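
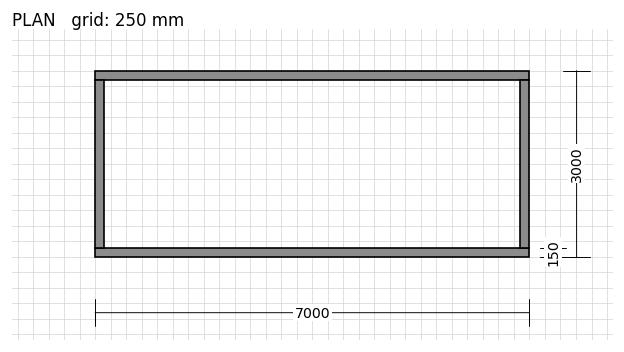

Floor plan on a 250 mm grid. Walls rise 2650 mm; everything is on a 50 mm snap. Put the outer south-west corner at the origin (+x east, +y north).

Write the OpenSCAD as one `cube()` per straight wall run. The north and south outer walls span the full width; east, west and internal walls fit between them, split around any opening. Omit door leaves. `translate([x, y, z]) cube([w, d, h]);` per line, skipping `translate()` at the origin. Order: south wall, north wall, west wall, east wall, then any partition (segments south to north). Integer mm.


cube([7000, 150, 2650]);
translate([0, 2850, 0]) cube([7000, 150, 2650]);
translate([0, 150, 0]) cube([150, 2700, 2650]);
translate([6850, 150, 0]) cube([150, 2700, 2650]);


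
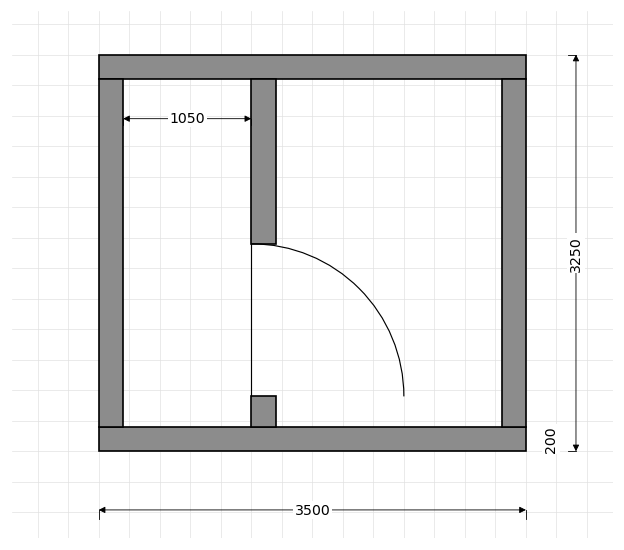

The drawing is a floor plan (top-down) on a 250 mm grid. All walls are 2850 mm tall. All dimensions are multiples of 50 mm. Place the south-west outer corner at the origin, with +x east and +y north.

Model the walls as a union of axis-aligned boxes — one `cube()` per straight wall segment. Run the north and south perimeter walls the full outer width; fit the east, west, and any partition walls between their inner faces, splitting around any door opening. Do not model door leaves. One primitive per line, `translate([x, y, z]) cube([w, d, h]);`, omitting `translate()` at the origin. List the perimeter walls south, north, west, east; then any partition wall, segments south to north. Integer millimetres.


cube([3500, 200, 2850]);
translate([0, 3050, 0]) cube([3500, 200, 2850]);
translate([0, 200, 0]) cube([200, 2850, 2850]);
translate([3300, 200, 0]) cube([200, 2850, 2850]);
translate([1250, 200, 0]) cube([200, 250, 2850]);
translate([1250, 1700, 0]) cube([200, 1350, 2850]);


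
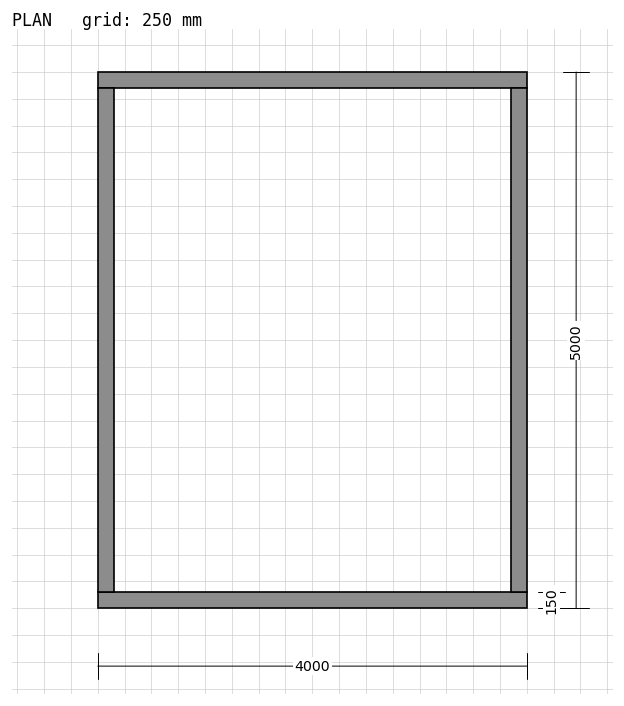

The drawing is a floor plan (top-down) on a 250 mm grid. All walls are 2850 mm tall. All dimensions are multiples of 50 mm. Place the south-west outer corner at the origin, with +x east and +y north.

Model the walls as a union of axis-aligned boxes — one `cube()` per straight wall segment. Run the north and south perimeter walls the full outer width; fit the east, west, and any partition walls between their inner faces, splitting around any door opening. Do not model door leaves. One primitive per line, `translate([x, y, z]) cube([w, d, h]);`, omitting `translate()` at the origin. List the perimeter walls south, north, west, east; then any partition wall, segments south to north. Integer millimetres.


cube([4000, 150, 2850]);
translate([0, 4850, 0]) cube([4000, 150, 2850]);
translate([0, 150, 0]) cube([150, 4700, 2850]);
translate([3850, 150, 0]) cube([150, 4700, 2850]);


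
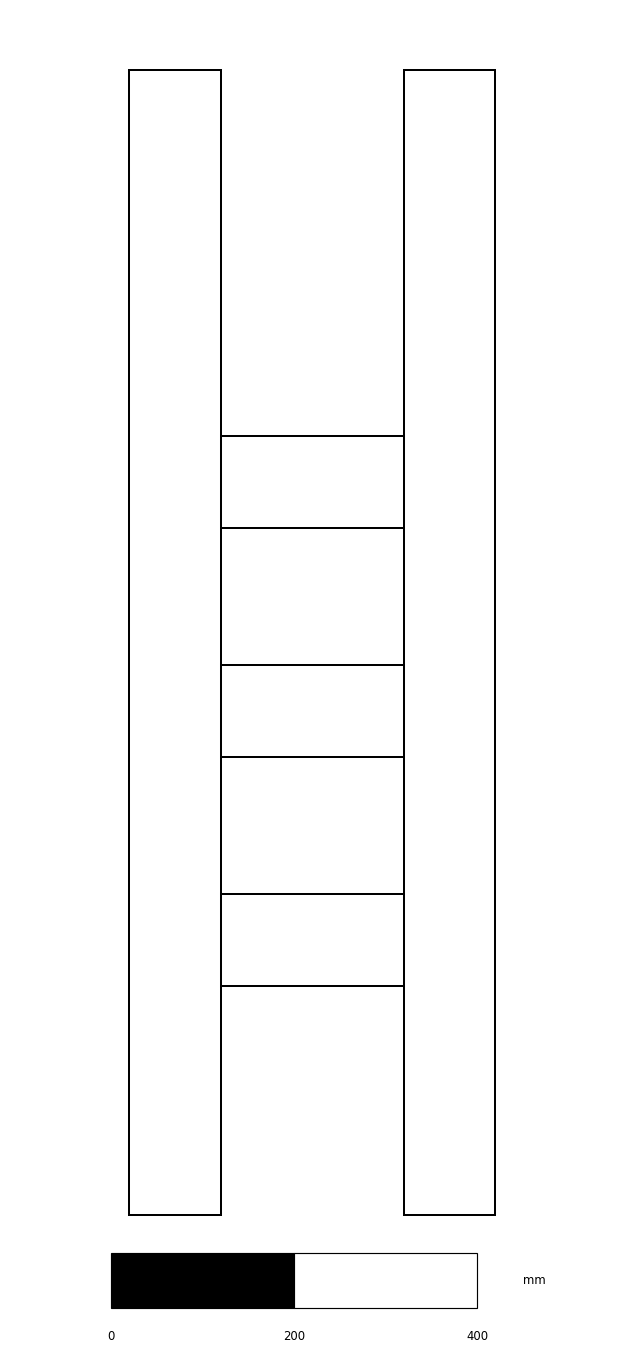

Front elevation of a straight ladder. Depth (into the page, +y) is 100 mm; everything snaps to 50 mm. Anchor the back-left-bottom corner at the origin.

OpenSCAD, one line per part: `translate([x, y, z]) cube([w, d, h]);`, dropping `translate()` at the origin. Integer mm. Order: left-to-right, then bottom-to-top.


cube([100, 100, 1250]);
translate([100, 0, 250]) cube([200, 100, 100]);
translate([100, 0, 500]) cube([200, 100, 100]);
translate([100, 0, 750]) cube([200, 100, 100]);
translate([300, 0, 0]) cube([100, 100, 1250]);


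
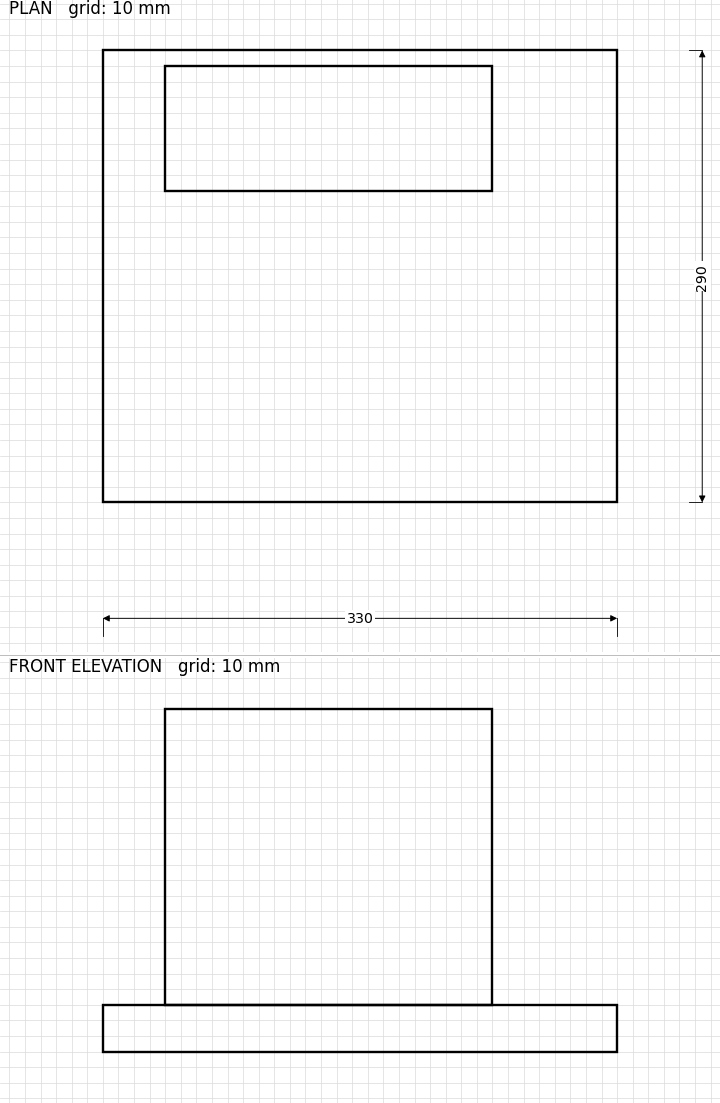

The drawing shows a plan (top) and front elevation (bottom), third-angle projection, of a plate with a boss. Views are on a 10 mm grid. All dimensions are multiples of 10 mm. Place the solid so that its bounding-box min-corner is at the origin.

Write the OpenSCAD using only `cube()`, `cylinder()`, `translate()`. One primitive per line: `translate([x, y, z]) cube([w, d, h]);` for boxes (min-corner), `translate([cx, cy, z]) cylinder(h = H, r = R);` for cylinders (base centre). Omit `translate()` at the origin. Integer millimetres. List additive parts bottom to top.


cube([330, 290, 30]);
translate([40, 200, 30]) cube([210, 80, 190]);


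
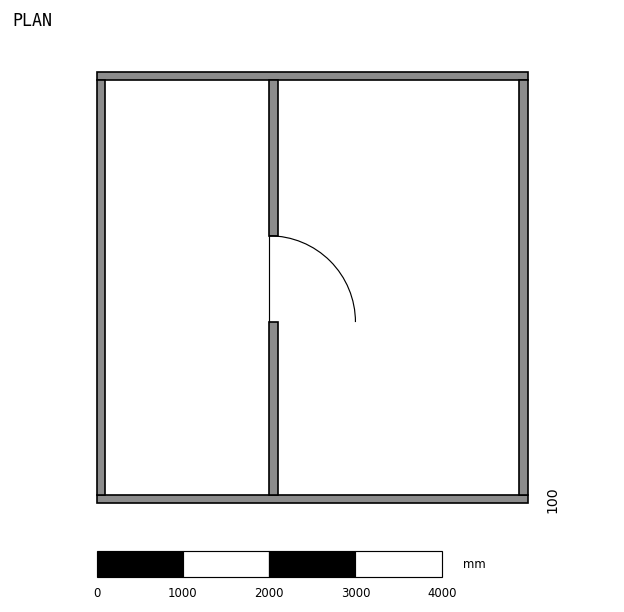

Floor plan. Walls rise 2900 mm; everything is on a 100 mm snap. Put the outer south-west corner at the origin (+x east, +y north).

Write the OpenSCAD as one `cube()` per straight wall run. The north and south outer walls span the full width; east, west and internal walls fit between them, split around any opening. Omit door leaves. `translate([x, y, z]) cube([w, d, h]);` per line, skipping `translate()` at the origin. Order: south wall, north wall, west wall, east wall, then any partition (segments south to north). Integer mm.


cube([5000, 100, 2900]);
translate([0, 4900, 0]) cube([5000, 100, 2900]);
translate([0, 100, 0]) cube([100, 4800, 2900]);
translate([4900, 100, 0]) cube([100, 4800, 2900]);
translate([2000, 100, 0]) cube([100, 2000, 2900]);
translate([2000, 3100, 0]) cube([100, 1800, 2900]);


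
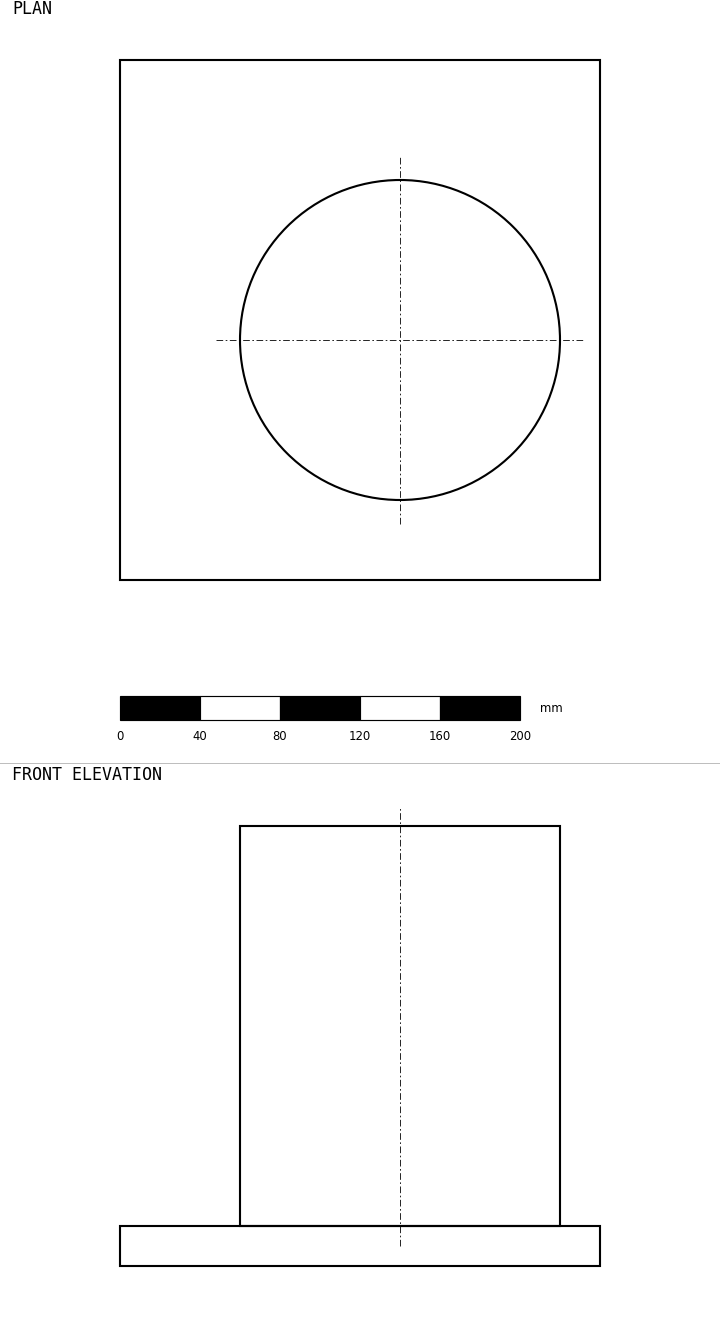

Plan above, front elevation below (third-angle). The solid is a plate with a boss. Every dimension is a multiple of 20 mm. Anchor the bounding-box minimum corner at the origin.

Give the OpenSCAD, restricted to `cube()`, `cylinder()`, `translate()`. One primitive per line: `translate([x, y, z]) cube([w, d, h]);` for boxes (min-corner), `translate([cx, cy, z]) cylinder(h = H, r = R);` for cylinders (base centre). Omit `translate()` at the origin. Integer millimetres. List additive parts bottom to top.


cube([240, 260, 20]);
translate([140, 120, 20]) cylinder(h = 200, r = 80);


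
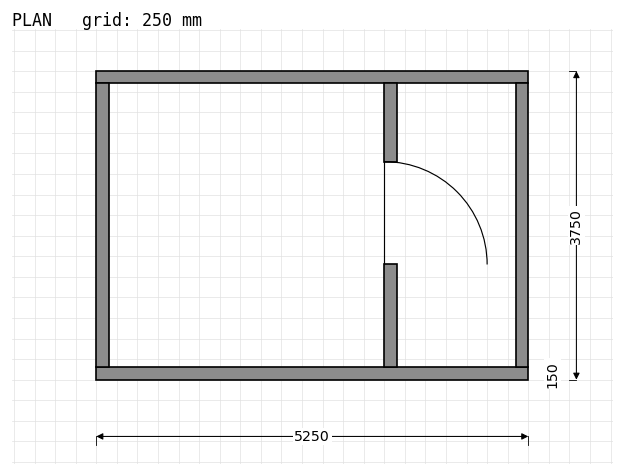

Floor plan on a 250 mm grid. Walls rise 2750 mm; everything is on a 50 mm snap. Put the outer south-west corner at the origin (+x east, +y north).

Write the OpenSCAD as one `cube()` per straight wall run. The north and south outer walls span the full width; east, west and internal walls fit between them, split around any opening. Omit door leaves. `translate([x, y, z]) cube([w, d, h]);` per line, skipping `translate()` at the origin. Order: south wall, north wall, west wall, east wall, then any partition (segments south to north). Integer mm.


cube([5250, 150, 2750]);
translate([0, 3600, 0]) cube([5250, 150, 2750]);
translate([0, 150, 0]) cube([150, 3450, 2750]);
translate([5100, 150, 0]) cube([150, 3450, 2750]);
translate([3500, 150, 0]) cube([150, 1250, 2750]);
translate([3500, 2650, 0]) cube([150, 950, 2750]);


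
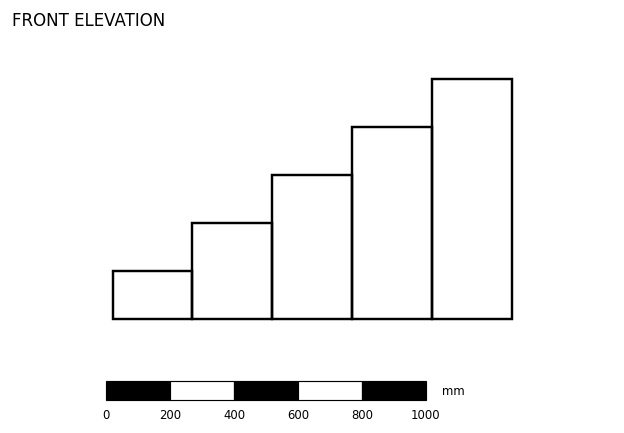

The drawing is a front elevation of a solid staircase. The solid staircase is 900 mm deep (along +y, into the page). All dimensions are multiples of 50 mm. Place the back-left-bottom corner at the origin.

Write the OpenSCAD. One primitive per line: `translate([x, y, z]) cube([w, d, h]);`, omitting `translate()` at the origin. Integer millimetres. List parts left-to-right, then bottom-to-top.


cube([250, 900, 150]);
translate([250, 0, 0]) cube([250, 900, 300]);
translate([500, 0, 0]) cube([250, 900, 450]);
translate([750, 0, 0]) cube([250, 900, 600]);
translate([1000, 0, 0]) cube([250, 900, 750]);


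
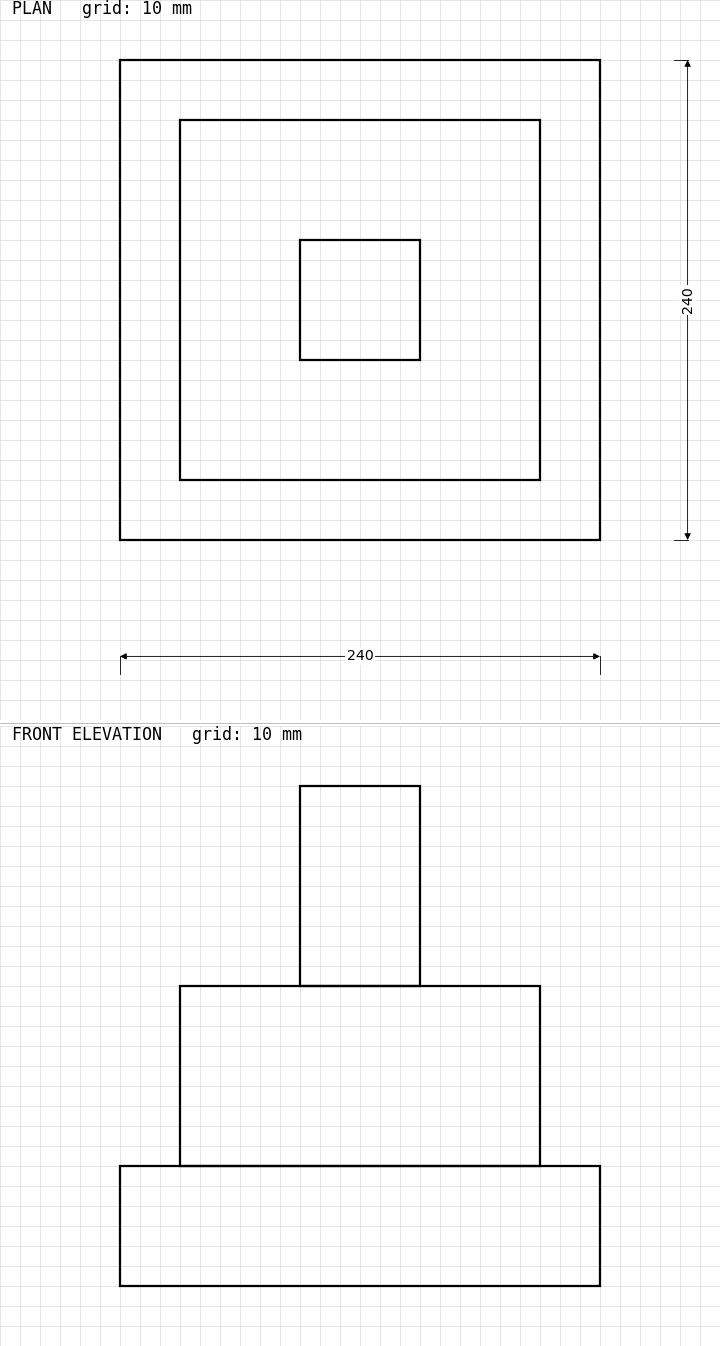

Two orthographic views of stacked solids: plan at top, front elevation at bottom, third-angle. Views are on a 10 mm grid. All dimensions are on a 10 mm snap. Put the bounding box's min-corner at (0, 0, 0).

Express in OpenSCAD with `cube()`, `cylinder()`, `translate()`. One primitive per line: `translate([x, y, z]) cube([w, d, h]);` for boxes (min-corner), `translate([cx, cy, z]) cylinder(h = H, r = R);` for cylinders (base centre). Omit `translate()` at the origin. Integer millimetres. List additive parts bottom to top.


cube([240, 240, 60]);
translate([30, 30, 60]) cube([180, 180, 90]);
translate([90, 90, 150]) cube([60, 60, 100]);


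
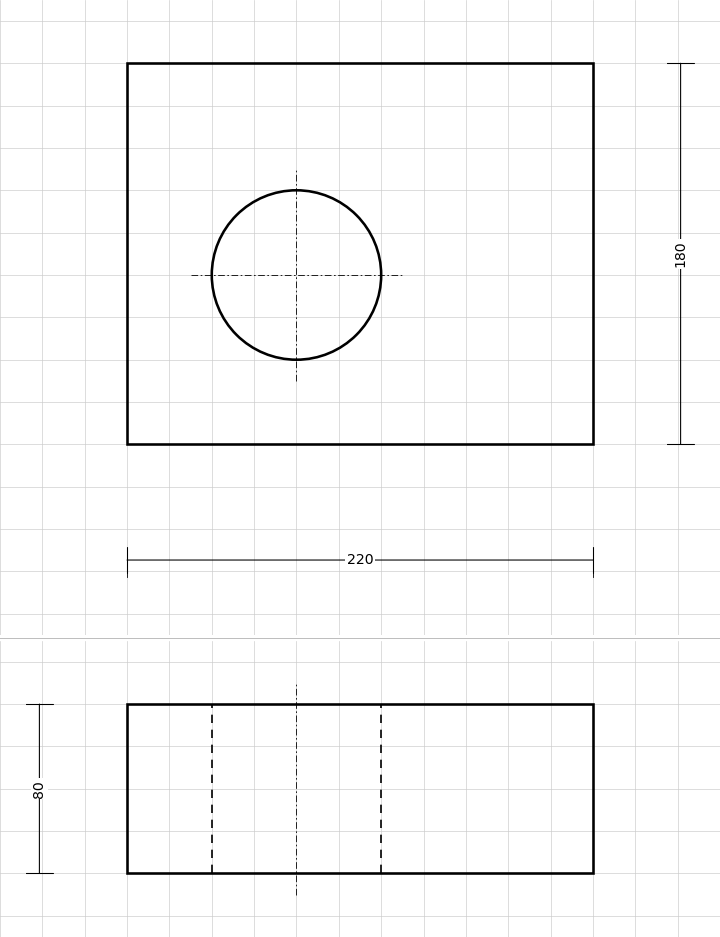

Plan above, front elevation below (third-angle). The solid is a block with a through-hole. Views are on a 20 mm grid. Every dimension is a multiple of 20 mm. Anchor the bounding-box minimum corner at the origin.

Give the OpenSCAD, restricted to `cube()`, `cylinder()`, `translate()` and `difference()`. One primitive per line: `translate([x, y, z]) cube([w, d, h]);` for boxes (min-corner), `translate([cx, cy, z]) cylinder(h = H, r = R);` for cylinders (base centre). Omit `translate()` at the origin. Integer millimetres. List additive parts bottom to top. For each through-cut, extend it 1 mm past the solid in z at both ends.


difference() {
  cube([220, 180, 80]);
  translate([80, 80, -1]) cylinder(h = 82, r = 40);
}


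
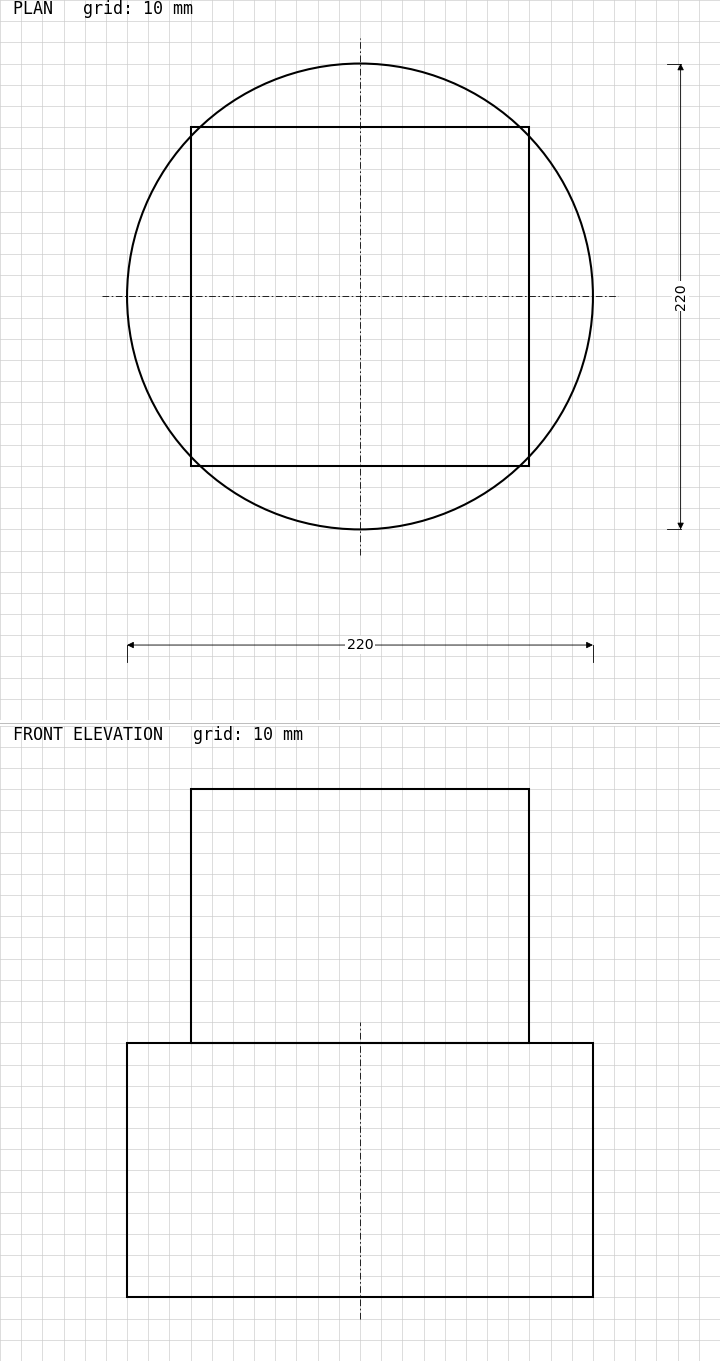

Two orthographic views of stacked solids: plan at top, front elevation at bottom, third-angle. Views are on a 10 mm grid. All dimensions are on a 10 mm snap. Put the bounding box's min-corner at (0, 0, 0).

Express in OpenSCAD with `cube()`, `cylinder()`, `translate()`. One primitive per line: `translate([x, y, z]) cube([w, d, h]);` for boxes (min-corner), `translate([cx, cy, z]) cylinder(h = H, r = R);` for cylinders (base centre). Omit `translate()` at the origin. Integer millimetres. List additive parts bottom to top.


translate([110, 110, 0]) cylinder(h = 120, r = 110);
translate([30, 30, 120]) cube([160, 160, 120]);


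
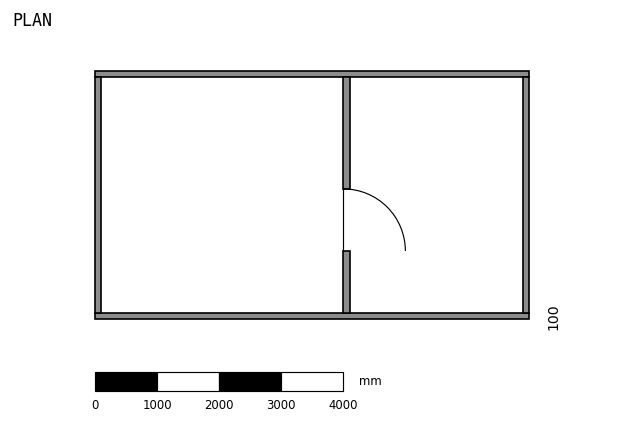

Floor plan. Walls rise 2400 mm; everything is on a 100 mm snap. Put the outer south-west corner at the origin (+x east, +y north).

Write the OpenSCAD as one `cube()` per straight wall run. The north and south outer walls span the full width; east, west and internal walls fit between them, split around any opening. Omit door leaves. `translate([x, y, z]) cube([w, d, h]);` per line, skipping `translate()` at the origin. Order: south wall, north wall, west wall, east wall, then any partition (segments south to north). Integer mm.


cube([7000, 100, 2400]);
translate([0, 3900, 0]) cube([7000, 100, 2400]);
translate([0, 100, 0]) cube([100, 3800, 2400]);
translate([6900, 100, 0]) cube([100, 3800, 2400]);
translate([4000, 100, 0]) cube([100, 1000, 2400]);
translate([4000, 2100, 0]) cube([100, 1800, 2400]);


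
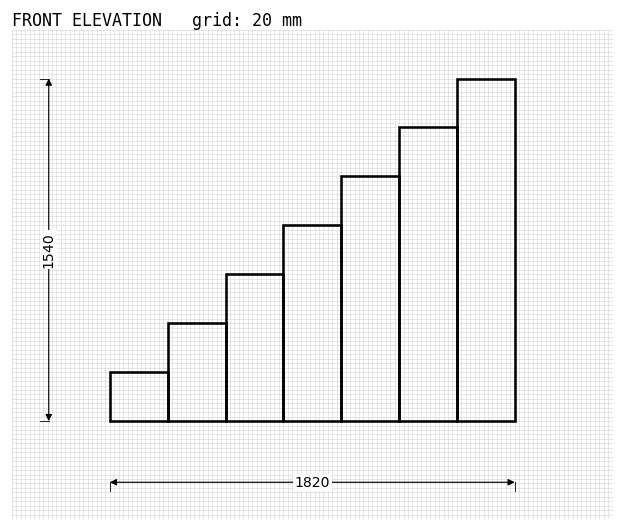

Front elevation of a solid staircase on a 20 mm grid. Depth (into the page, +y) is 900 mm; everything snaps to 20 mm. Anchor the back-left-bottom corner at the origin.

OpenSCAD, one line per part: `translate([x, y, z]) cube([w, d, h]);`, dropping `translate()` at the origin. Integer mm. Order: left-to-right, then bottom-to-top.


cube([260, 900, 220]);
translate([260, 0, 0]) cube([260, 900, 440]);
translate([520, 0, 0]) cube([260, 900, 660]);
translate([780, 0, 0]) cube([260, 900, 880]);
translate([1040, 0, 0]) cube([260, 900, 1100]);
translate([1300, 0, 0]) cube([260, 900, 1320]);
translate([1560, 0, 0]) cube([260, 900, 1540]);


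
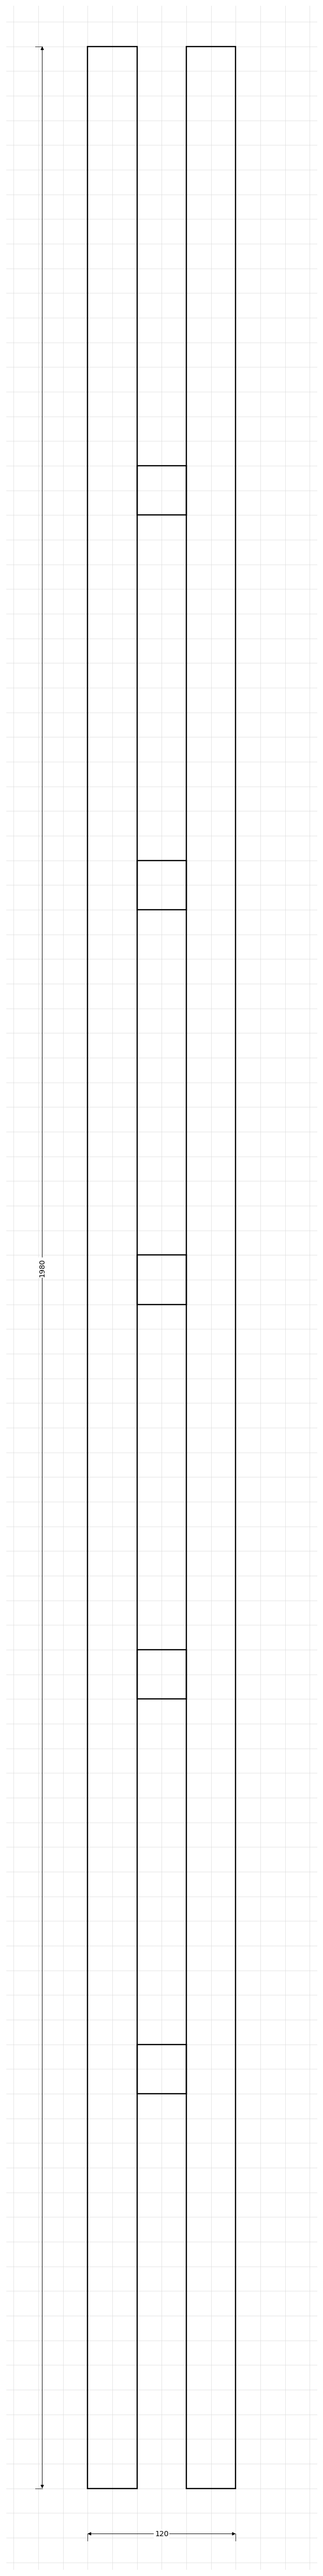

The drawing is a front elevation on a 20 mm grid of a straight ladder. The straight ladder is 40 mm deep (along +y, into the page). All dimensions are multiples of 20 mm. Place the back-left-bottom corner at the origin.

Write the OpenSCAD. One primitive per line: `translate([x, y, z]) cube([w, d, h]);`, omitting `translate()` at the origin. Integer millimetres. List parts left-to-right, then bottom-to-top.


cube([40, 40, 1980]);
translate([40, 0, 320]) cube([40, 40, 40]);
translate([40, 0, 640]) cube([40, 40, 40]);
translate([40, 0, 960]) cube([40, 40, 40]);
translate([40, 0, 1280]) cube([40, 40, 40]);
translate([40, 0, 1600]) cube([40, 40, 40]);
translate([80, 0, 0]) cube([40, 40, 1980]);


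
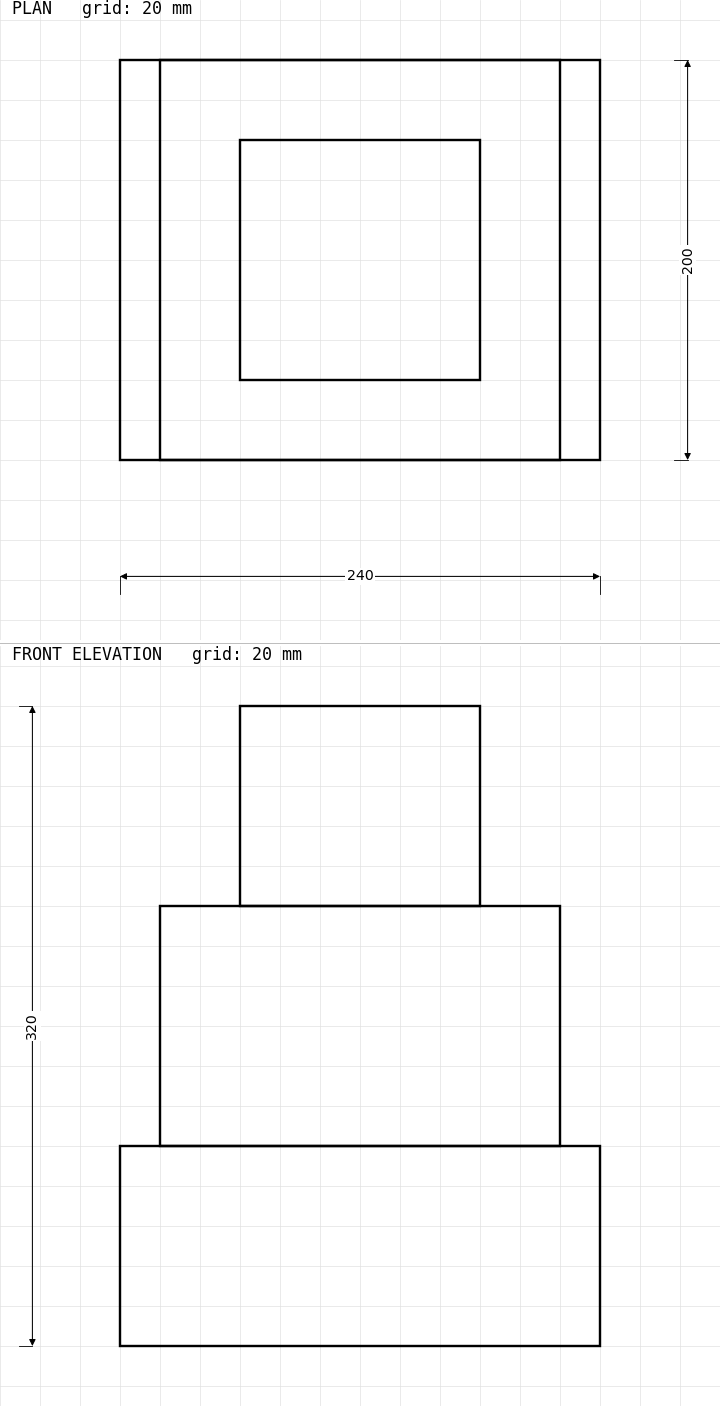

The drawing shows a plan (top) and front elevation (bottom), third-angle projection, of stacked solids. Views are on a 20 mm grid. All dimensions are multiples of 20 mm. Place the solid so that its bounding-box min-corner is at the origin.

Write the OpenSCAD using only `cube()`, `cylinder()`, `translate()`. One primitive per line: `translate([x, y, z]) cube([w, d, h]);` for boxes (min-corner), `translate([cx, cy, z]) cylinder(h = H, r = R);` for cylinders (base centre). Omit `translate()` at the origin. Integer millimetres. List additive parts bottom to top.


cube([240, 200, 100]);
translate([20, 0, 100]) cube([200, 200, 120]);
translate([60, 40, 220]) cube([120, 120, 100]);


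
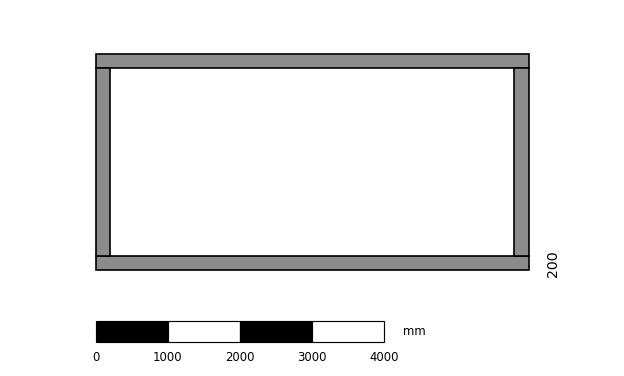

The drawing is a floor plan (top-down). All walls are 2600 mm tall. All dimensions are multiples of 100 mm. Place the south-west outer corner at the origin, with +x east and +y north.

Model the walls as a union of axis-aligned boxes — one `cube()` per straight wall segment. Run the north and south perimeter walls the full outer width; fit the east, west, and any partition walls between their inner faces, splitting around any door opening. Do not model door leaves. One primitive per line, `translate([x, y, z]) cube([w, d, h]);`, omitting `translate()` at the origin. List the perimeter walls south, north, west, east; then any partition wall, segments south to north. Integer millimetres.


cube([6000, 200, 2600]);
translate([0, 2800, 0]) cube([6000, 200, 2600]);
translate([0, 200, 0]) cube([200, 2600, 2600]);
translate([5800, 200, 0]) cube([200, 2600, 2600]);


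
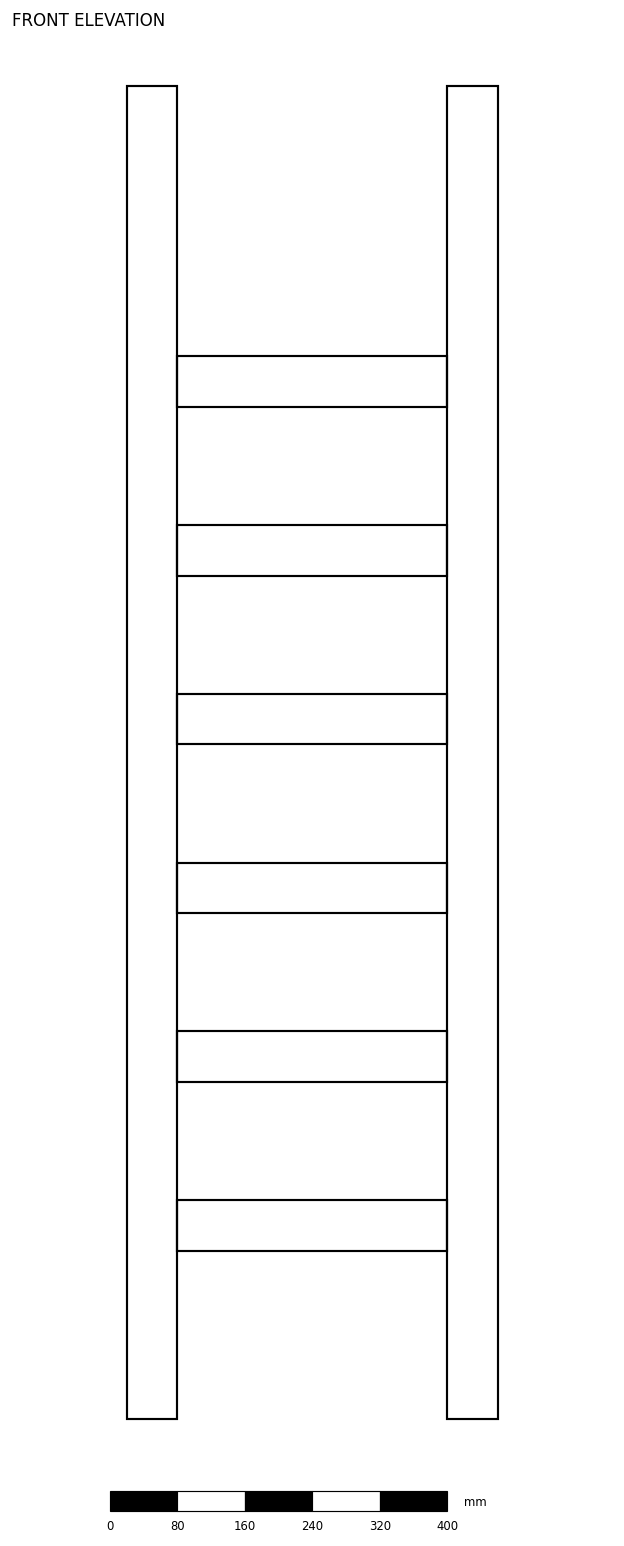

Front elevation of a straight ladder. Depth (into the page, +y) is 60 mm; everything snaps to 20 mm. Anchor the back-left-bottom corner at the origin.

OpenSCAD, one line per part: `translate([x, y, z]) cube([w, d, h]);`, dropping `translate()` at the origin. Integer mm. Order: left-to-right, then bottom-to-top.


cube([60, 60, 1580]);
translate([60, 0, 200]) cube([320, 60, 60]);
translate([60, 0, 400]) cube([320, 60, 60]);
translate([60, 0, 600]) cube([320, 60, 60]);
translate([60, 0, 800]) cube([320, 60, 60]);
translate([60, 0, 1000]) cube([320, 60, 60]);
translate([60, 0, 1200]) cube([320, 60, 60]);
translate([380, 0, 0]) cube([60, 60, 1580]);


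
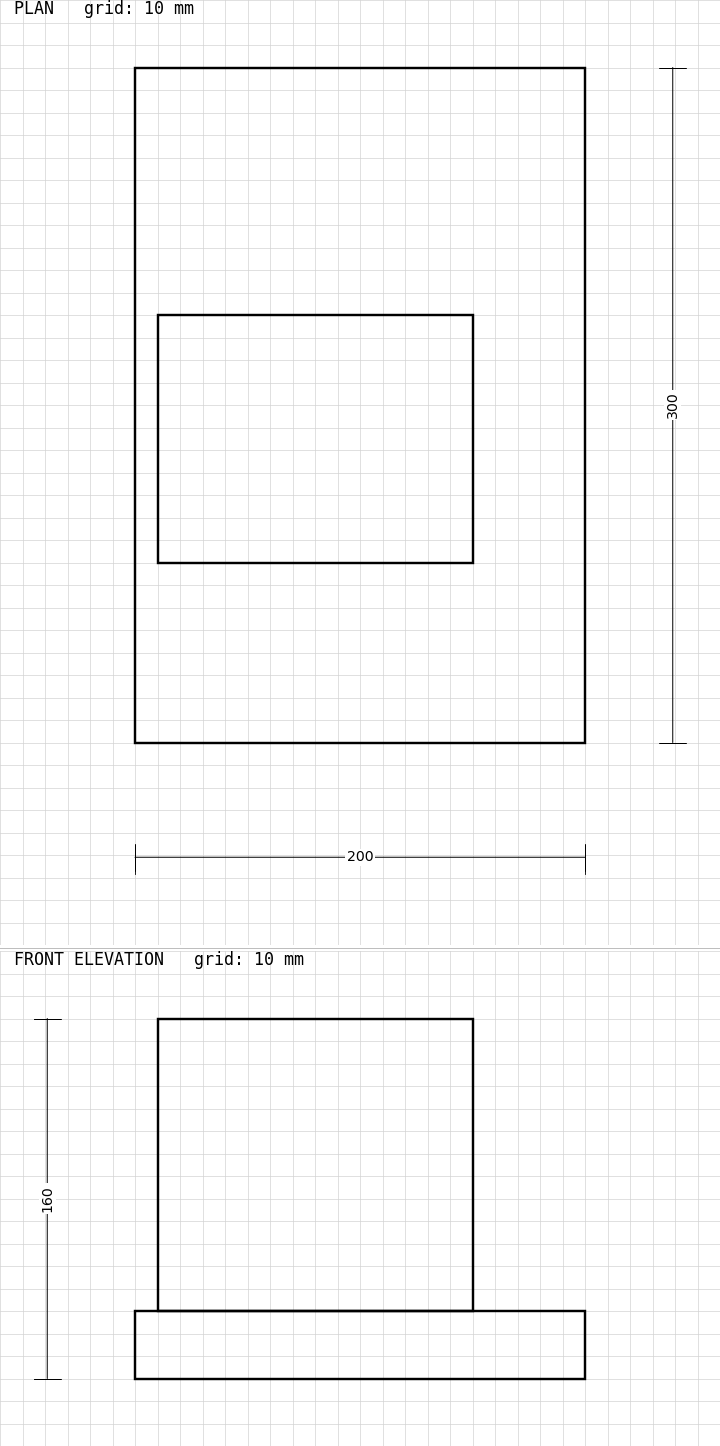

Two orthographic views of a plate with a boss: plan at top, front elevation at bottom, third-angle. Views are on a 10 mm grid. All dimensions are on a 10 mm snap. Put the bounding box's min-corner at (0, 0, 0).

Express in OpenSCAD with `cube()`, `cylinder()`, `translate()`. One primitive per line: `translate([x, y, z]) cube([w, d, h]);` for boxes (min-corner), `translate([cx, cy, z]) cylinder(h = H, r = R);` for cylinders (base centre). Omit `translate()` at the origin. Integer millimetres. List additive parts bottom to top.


cube([200, 300, 30]);
translate([10, 80, 30]) cube([140, 110, 130]);


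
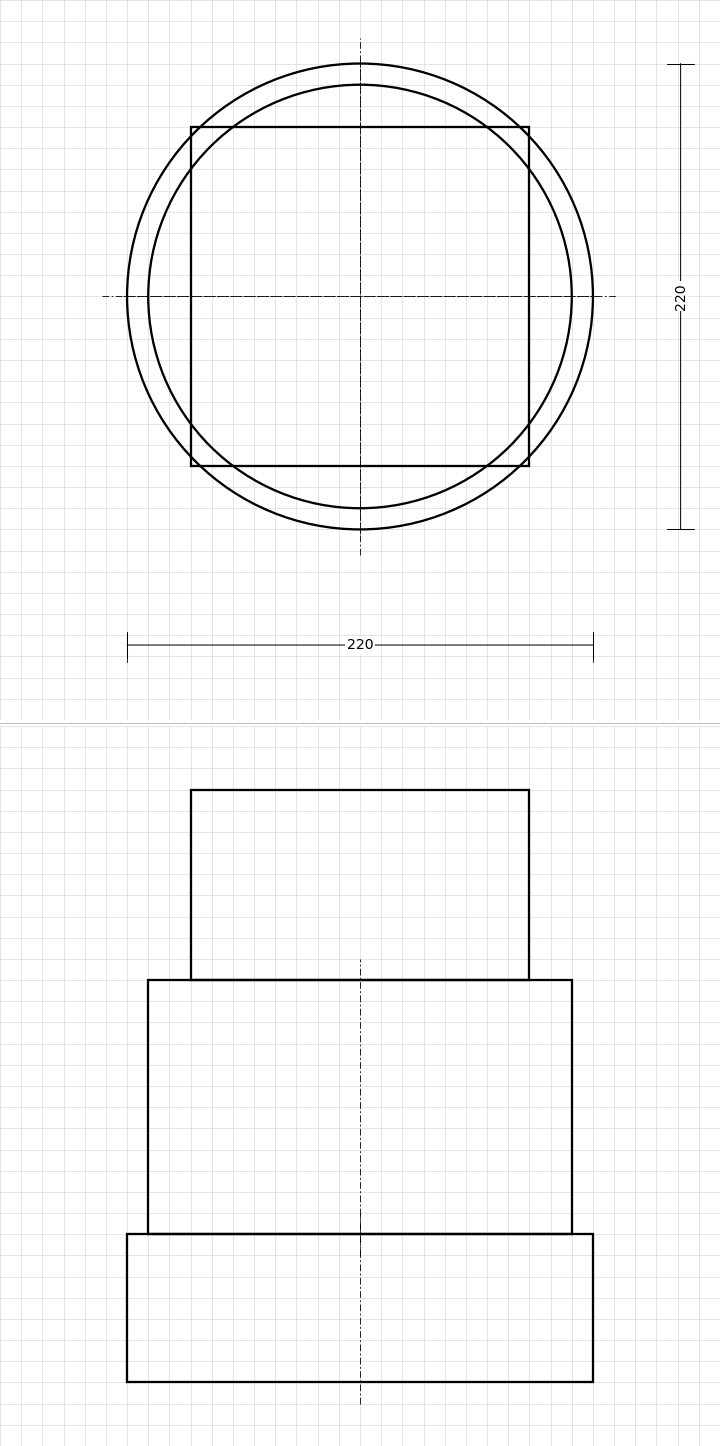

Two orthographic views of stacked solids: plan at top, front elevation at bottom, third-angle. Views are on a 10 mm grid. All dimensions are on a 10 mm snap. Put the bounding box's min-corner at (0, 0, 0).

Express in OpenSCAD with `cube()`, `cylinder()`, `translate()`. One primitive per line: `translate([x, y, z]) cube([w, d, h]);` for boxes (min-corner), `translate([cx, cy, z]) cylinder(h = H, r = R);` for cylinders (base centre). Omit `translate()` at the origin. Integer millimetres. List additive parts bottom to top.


translate([110, 110, 0]) cylinder(h = 70, r = 110);
translate([110, 110, 70]) cylinder(h = 120, r = 100);
translate([30, 30, 190]) cube([160, 160, 90]);


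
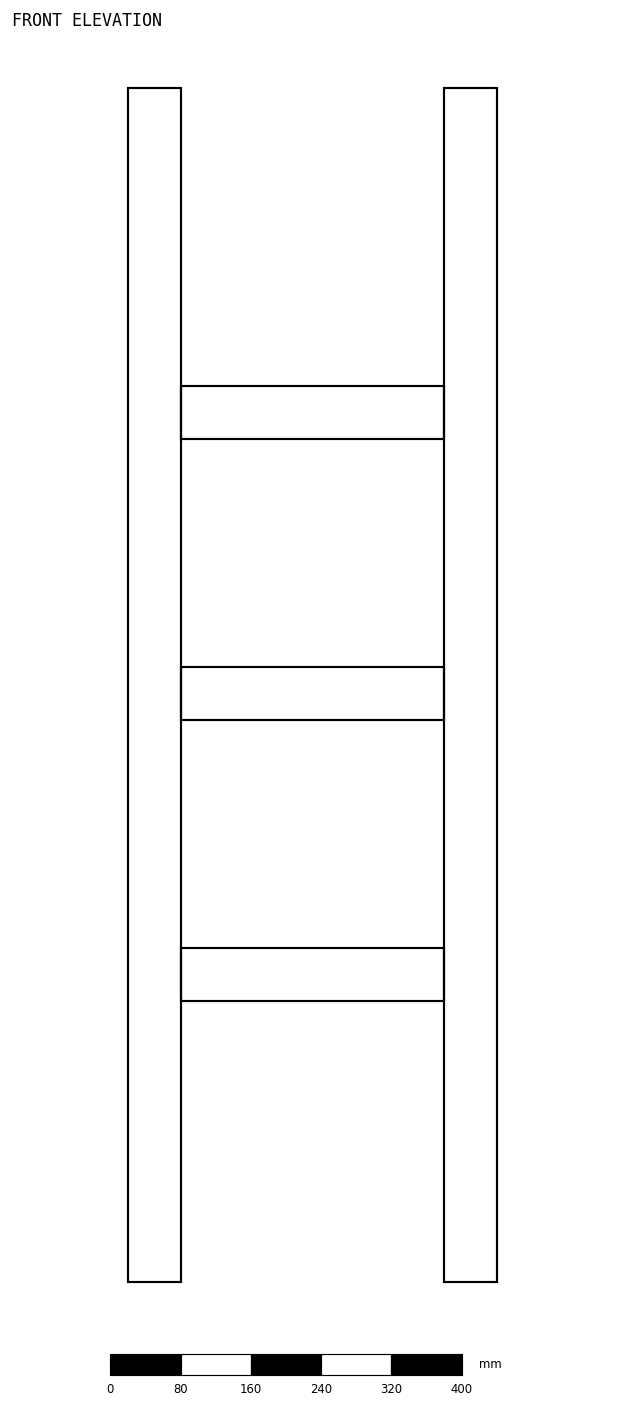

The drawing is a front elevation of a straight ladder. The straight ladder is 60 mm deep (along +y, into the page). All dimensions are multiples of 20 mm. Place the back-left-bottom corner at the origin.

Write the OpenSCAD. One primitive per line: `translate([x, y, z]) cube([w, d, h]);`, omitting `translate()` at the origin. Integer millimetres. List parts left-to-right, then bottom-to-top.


cube([60, 60, 1360]);
translate([60, 0, 320]) cube([300, 60, 60]);
translate([60, 0, 640]) cube([300, 60, 60]);
translate([60, 0, 960]) cube([300, 60, 60]);
translate([360, 0, 0]) cube([60, 60, 1360]);


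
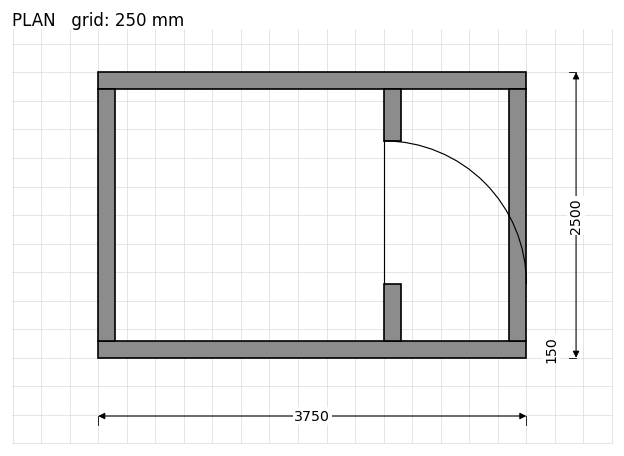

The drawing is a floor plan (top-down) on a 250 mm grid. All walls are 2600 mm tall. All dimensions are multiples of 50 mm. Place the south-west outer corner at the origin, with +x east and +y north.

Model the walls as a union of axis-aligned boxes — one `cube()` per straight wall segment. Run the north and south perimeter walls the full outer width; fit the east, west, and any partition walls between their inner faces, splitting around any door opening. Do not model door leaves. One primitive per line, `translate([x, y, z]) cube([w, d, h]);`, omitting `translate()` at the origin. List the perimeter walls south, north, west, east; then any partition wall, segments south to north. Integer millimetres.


cube([3750, 150, 2600]);
translate([0, 2350, 0]) cube([3750, 150, 2600]);
translate([0, 150, 0]) cube([150, 2200, 2600]);
translate([3600, 150, 0]) cube([150, 2200, 2600]);
translate([2500, 150, 0]) cube([150, 500, 2600]);
translate([2500, 1900, 0]) cube([150, 450, 2600]);


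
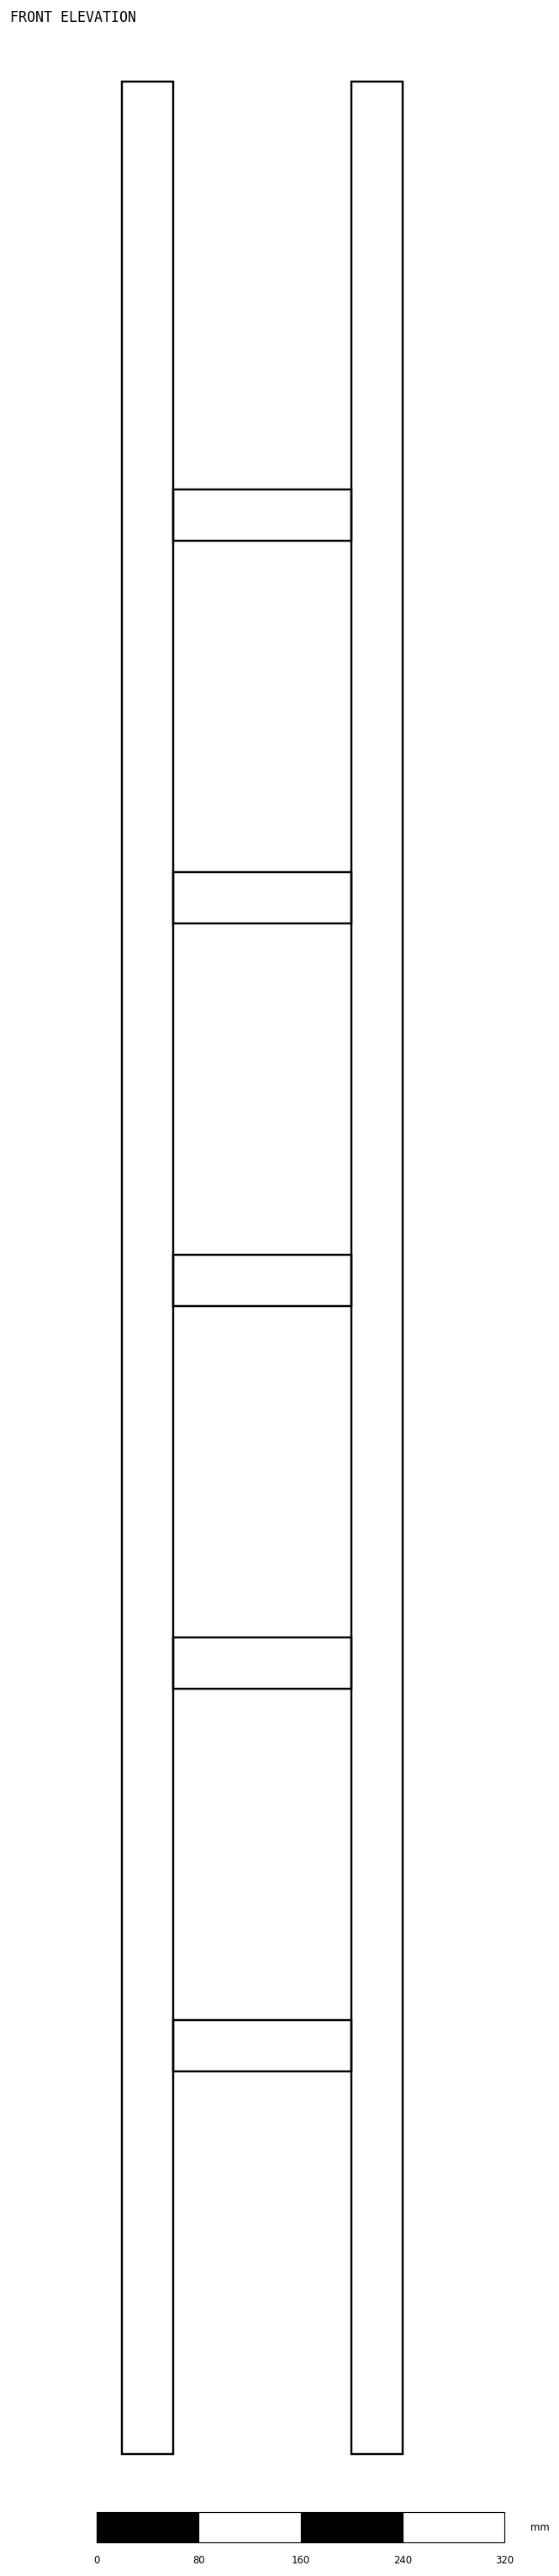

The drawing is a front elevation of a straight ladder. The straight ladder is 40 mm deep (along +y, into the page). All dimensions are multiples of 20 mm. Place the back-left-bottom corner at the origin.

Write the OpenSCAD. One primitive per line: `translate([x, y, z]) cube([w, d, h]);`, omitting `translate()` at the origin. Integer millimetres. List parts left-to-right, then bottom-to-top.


cube([40, 40, 1860]);
translate([40, 0, 300]) cube([140, 40, 40]);
translate([40, 0, 600]) cube([140, 40, 40]);
translate([40, 0, 900]) cube([140, 40, 40]);
translate([40, 0, 1200]) cube([140, 40, 40]);
translate([40, 0, 1500]) cube([140, 40, 40]);
translate([180, 0, 0]) cube([40, 40, 1860]);


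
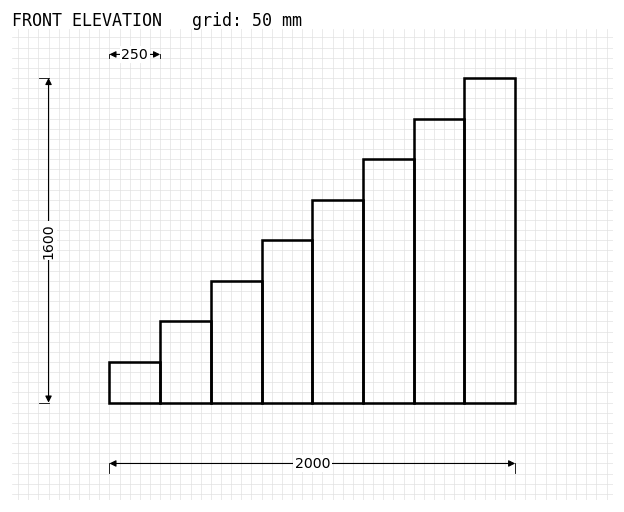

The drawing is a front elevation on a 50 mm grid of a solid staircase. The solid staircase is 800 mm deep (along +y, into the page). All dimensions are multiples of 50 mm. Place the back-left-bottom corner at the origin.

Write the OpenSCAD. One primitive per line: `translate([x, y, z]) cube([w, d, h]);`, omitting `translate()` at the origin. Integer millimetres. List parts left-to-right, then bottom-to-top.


cube([250, 800, 200]);
translate([250, 0, 0]) cube([250, 800, 400]);
translate([500, 0, 0]) cube([250, 800, 600]);
translate([750, 0, 0]) cube([250, 800, 800]);
translate([1000, 0, 0]) cube([250, 800, 1000]);
translate([1250, 0, 0]) cube([250, 800, 1200]);
translate([1500, 0, 0]) cube([250, 800, 1400]);
translate([1750, 0, 0]) cube([250, 800, 1600]);


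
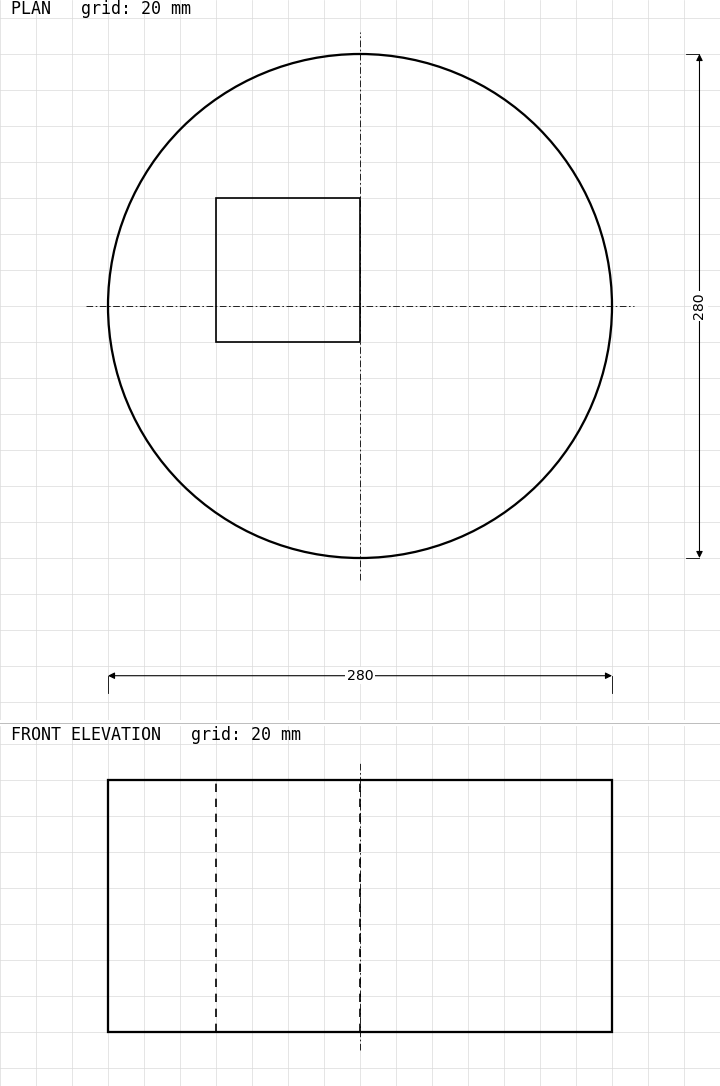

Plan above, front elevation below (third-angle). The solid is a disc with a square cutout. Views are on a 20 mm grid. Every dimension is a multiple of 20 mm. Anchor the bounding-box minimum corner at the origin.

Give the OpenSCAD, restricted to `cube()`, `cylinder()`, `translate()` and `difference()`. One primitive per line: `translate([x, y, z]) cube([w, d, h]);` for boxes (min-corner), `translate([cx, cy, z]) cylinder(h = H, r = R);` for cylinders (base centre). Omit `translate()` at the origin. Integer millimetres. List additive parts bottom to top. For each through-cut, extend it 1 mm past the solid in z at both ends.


difference() {
  translate([140, 140, 0]) cylinder(h = 140, r = 140);
  translate([60, 120, -1]) cube([80, 80, 142]);
}


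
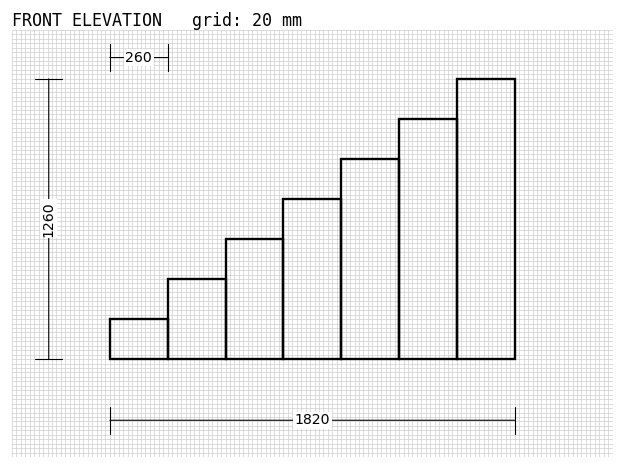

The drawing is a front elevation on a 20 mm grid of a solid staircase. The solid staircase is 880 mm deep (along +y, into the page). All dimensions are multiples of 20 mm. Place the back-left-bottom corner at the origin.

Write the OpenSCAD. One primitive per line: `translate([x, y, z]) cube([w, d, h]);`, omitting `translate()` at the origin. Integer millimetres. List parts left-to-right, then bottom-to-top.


cube([260, 880, 180]);
translate([260, 0, 0]) cube([260, 880, 360]);
translate([520, 0, 0]) cube([260, 880, 540]);
translate([780, 0, 0]) cube([260, 880, 720]);
translate([1040, 0, 0]) cube([260, 880, 900]);
translate([1300, 0, 0]) cube([260, 880, 1080]);
translate([1560, 0, 0]) cube([260, 880, 1260]);


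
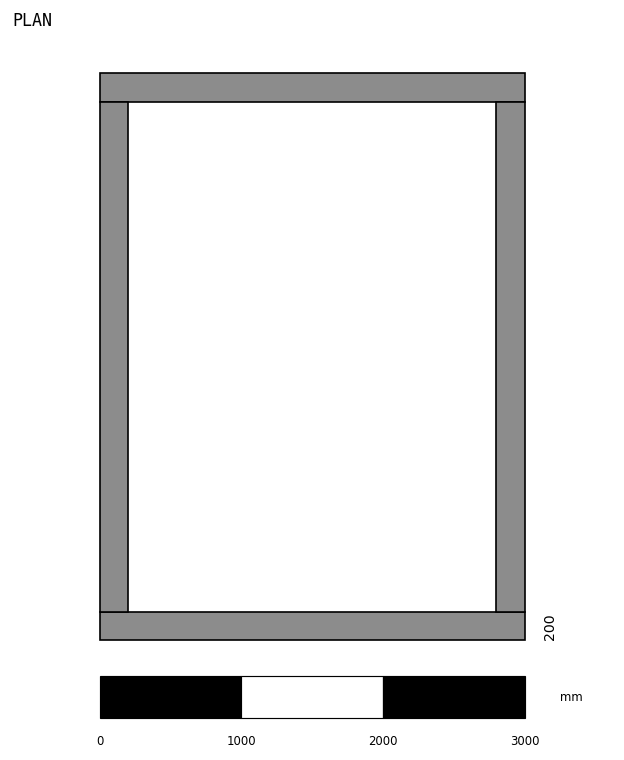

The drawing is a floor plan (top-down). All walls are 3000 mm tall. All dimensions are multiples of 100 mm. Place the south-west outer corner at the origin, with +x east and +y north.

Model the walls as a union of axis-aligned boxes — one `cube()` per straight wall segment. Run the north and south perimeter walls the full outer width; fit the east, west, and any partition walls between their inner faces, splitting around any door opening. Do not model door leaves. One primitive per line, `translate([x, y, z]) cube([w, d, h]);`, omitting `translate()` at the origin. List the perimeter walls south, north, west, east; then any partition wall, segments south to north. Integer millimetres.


cube([3000, 200, 3000]);
translate([0, 3800, 0]) cube([3000, 200, 3000]);
translate([0, 200, 0]) cube([200, 3600, 3000]);
translate([2800, 200, 0]) cube([200, 3600, 3000]);


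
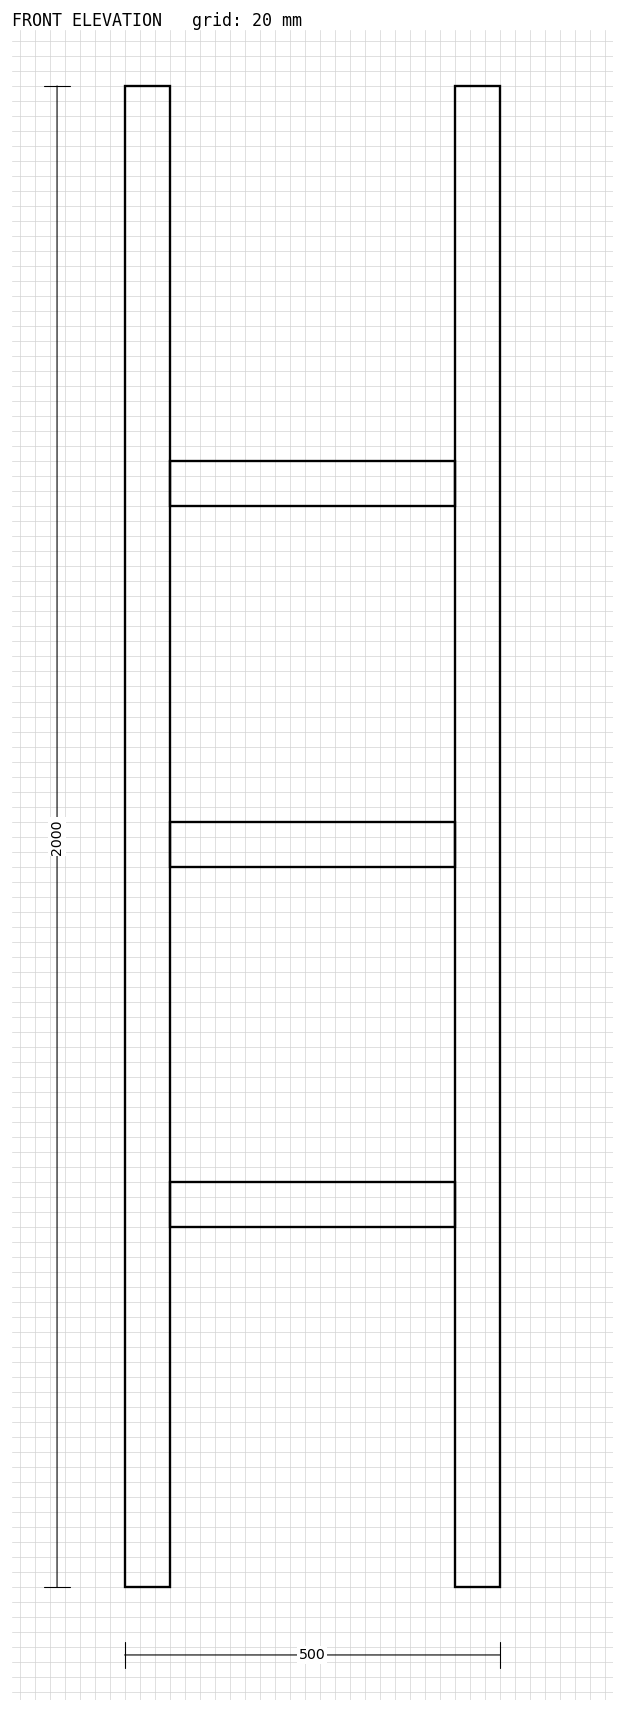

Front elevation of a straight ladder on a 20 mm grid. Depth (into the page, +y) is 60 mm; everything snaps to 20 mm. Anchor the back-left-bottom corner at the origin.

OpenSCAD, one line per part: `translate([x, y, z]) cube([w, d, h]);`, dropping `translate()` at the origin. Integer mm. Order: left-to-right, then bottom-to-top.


cube([60, 60, 2000]);
translate([60, 0, 480]) cube([380, 60, 60]);
translate([60, 0, 960]) cube([380, 60, 60]);
translate([60, 0, 1440]) cube([380, 60, 60]);
translate([440, 0, 0]) cube([60, 60, 2000]);


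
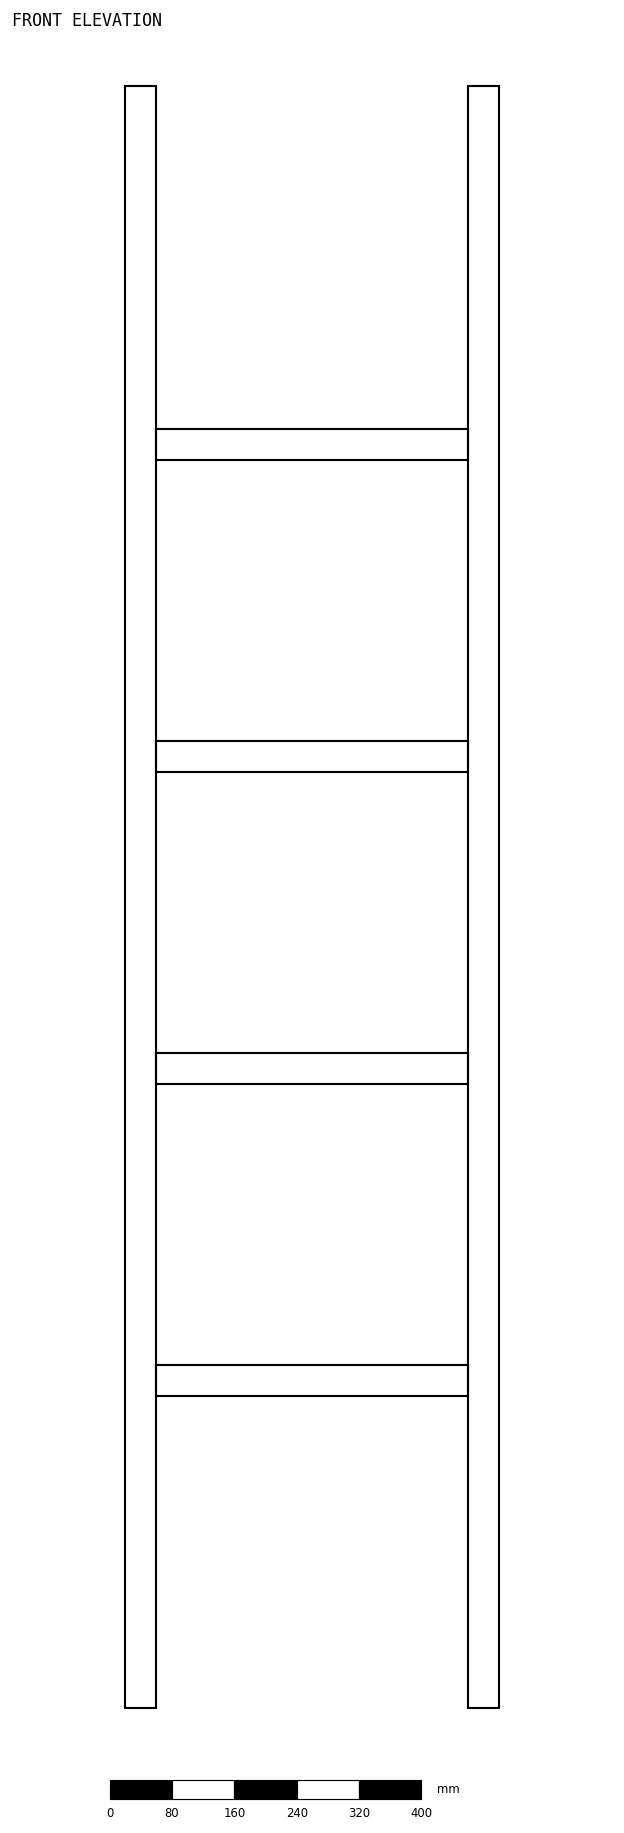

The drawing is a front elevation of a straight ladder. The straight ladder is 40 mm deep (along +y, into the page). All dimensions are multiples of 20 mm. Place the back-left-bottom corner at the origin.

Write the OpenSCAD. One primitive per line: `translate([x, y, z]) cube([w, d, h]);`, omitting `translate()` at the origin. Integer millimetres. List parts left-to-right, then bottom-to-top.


cube([40, 40, 2080]);
translate([40, 0, 400]) cube([400, 40, 40]);
translate([40, 0, 800]) cube([400, 40, 40]);
translate([40, 0, 1200]) cube([400, 40, 40]);
translate([40, 0, 1600]) cube([400, 40, 40]);
translate([440, 0, 0]) cube([40, 40, 2080]);


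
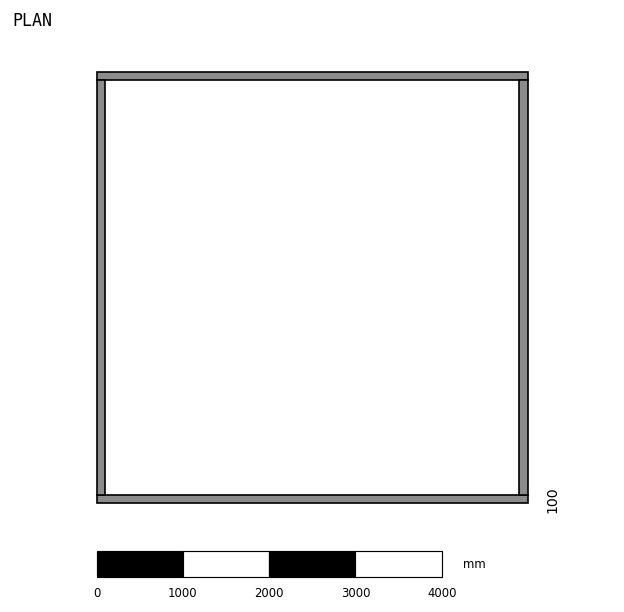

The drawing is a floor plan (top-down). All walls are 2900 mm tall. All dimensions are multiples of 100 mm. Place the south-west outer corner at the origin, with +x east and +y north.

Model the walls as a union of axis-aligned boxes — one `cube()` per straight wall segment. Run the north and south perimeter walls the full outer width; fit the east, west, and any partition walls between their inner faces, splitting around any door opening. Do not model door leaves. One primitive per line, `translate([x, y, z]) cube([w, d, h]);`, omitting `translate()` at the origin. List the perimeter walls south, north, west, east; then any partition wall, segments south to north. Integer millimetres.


cube([5000, 100, 2900]);
translate([0, 4900, 0]) cube([5000, 100, 2900]);
translate([0, 100, 0]) cube([100, 4800, 2900]);
translate([4900, 100, 0]) cube([100, 4800, 2900]);


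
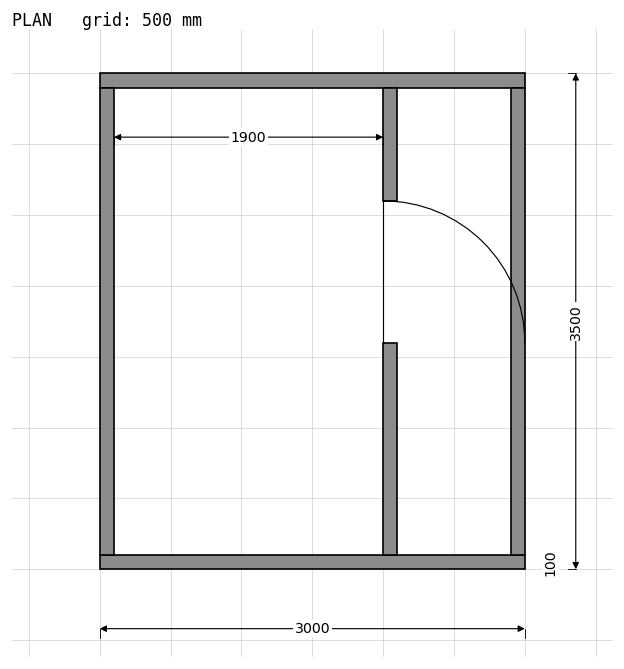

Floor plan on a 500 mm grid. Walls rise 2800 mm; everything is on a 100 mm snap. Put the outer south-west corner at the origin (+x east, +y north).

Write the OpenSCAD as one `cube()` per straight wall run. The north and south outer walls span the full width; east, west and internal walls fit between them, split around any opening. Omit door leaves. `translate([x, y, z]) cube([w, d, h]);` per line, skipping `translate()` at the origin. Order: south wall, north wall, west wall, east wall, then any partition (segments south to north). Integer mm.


cube([3000, 100, 2800]);
translate([0, 3400, 0]) cube([3000, 100, 2800]);
translate([0, 100, 0]) cube([100, 3300, 2800]);
translate([2900, 100, 0]) cube([100, 3300, 2800]);
translate([2000, 100, 0]) cube([100, 1500, 2800]);
translate([2000, 2600, 0]) cube([100, 800, 2800]);


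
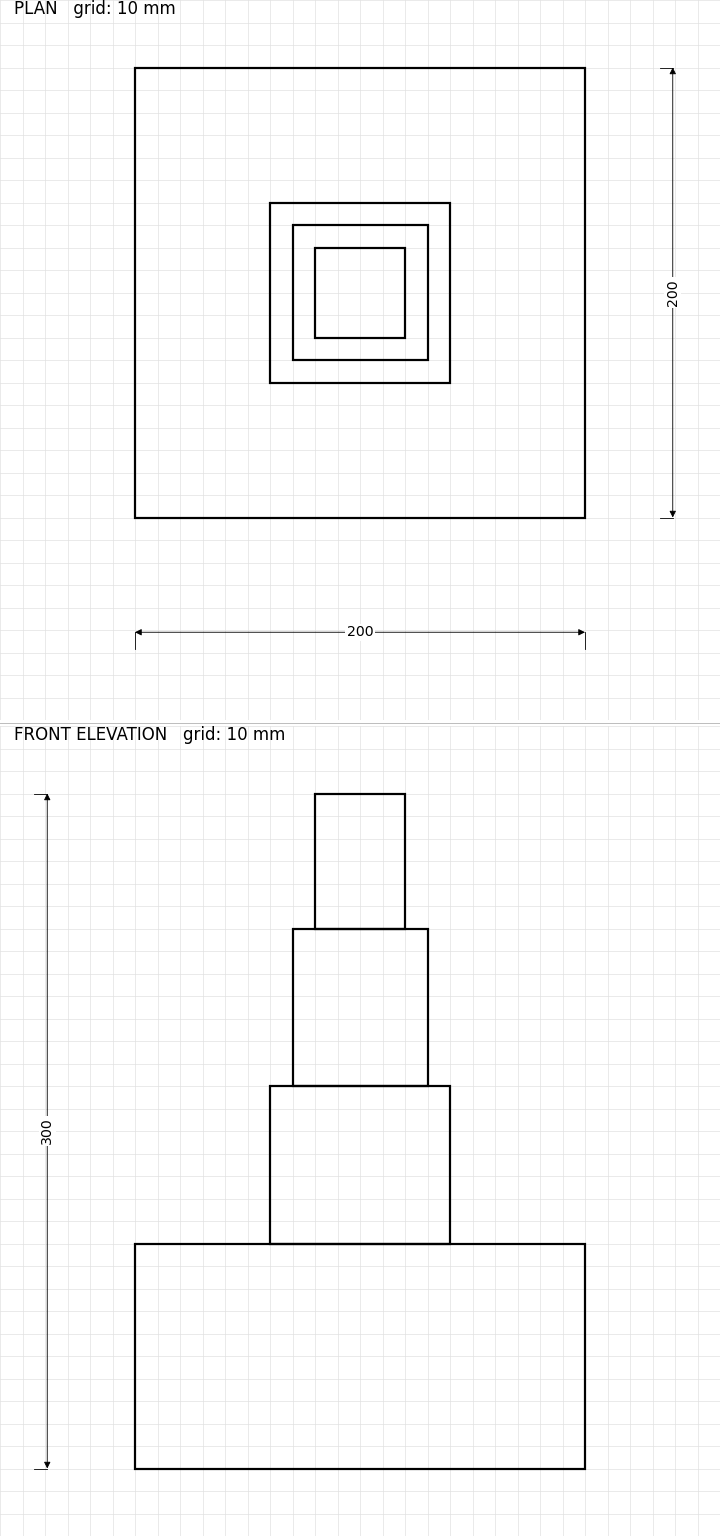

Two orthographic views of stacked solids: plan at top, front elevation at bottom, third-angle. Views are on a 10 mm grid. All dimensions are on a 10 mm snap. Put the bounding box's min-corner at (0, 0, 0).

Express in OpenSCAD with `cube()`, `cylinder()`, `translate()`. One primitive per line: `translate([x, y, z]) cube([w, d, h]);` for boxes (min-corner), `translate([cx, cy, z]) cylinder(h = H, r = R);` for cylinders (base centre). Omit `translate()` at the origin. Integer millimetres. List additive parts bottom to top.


cube([200, 200, 100]);
translate([60, 60, 100]) cube([80, 80, 70]);
translate([70, 70, 170]) cube([60, 60, 70]);
translate([80, 80, 240]) cube([40, 40, 60]);


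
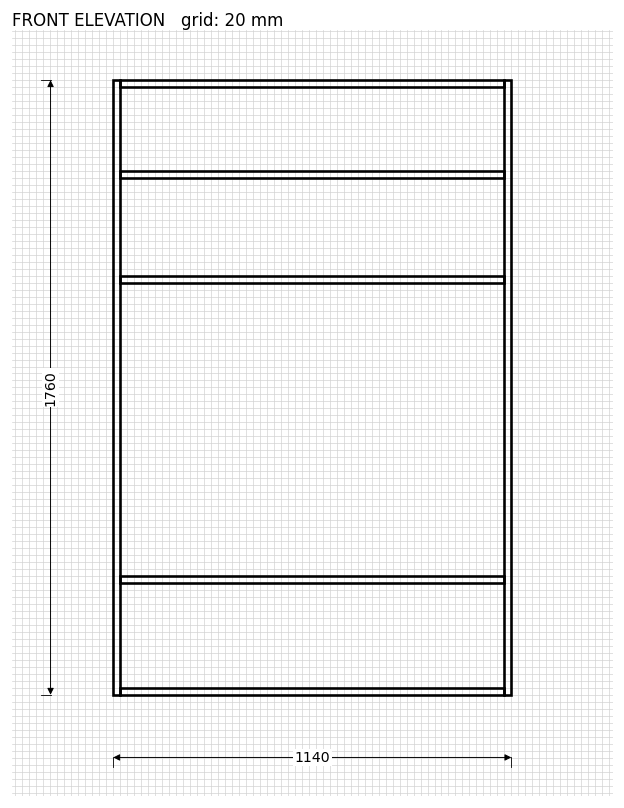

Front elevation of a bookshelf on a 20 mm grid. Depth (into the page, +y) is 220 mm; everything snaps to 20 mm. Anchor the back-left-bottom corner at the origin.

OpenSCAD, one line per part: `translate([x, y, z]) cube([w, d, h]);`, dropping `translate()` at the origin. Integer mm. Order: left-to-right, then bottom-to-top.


cube([20, 220, 1760]);
translate([20, 0, 0]) cube([1100, 220, 20]);
translate([20, 0, 320]) cube([1100, 220, 20]);
translate([20, 0, 1180]) cube([1100, 220, 20]);
translate([20, 0, 1480]) cube([1100, 220, 20]);
translate([20, 0, 1740]) cube([1100, 220, 20]);
translate([1120, 0, 0]) cube([20, 220, 1760]);


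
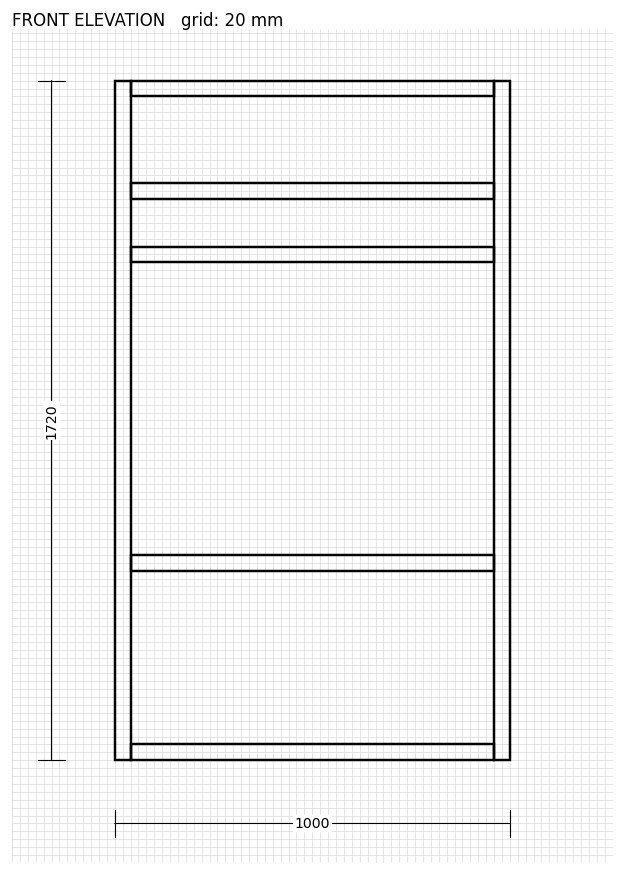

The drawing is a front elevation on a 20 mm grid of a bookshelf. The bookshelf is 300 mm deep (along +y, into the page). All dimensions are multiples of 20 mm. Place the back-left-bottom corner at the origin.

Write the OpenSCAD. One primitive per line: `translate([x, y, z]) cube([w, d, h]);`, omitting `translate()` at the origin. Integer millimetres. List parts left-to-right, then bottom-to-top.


cube([40, 300, 1720]);
translate([40, 0, 0]) cube([920, 300, 40]);
translate([40, 0, 480]) cube([920, 300, 40]);
translate([40, 0, 1260]) cube([920, 300, 40]);
translate([40, 0, 1420]) cube([920, 300, 40]);
translate([40, 0, 1680]) cube([920, 300, 40]);
translate([960, 0, 0]) cube([40, 300, 1720]);
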